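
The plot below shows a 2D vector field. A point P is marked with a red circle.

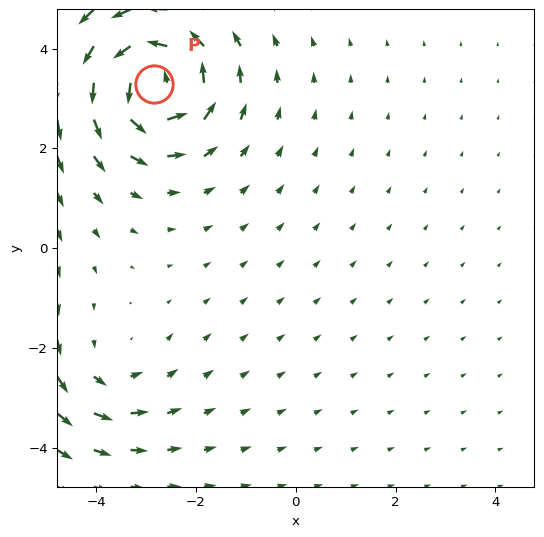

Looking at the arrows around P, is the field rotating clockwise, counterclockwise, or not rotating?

Near P at (-2.8, 3.3) the arrows circulate counterclockwise. The curl (z-component) there is about +6; positive curl means counterclockwise rotation.

counterclockwise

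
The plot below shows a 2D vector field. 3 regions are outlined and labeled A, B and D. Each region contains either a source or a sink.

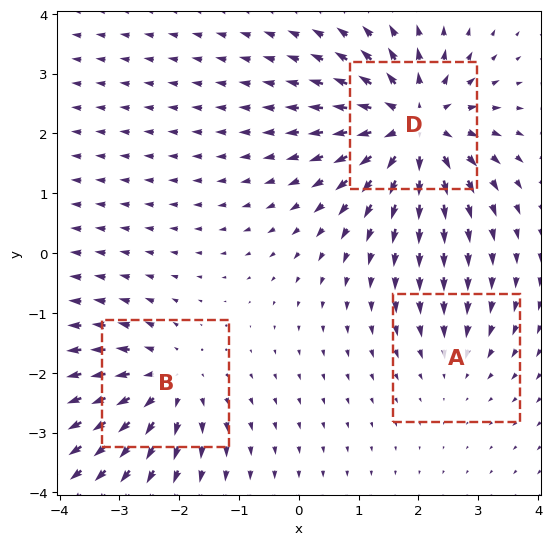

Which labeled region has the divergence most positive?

D

Divergence at each region's feature centre — A: about -2, B: about +4, D: about +6. Region D is most positive.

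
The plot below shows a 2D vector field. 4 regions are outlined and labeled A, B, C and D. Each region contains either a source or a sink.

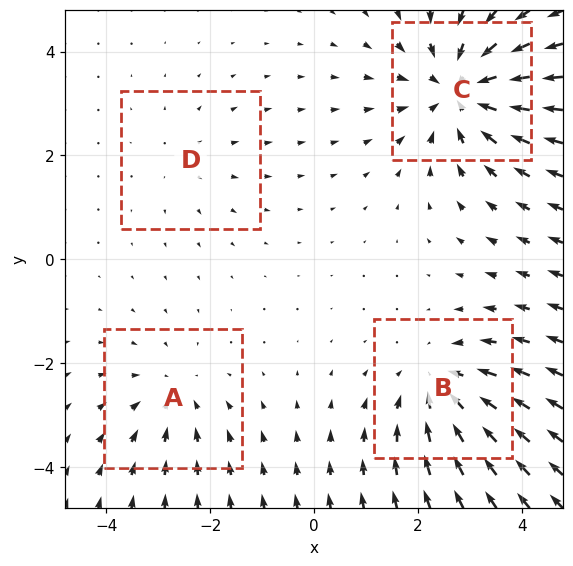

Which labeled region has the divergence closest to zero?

Divergence at each region's feature centre — A: about -3, B: about -4, C: about -6, D: about +2. Region D is closest to zero.

D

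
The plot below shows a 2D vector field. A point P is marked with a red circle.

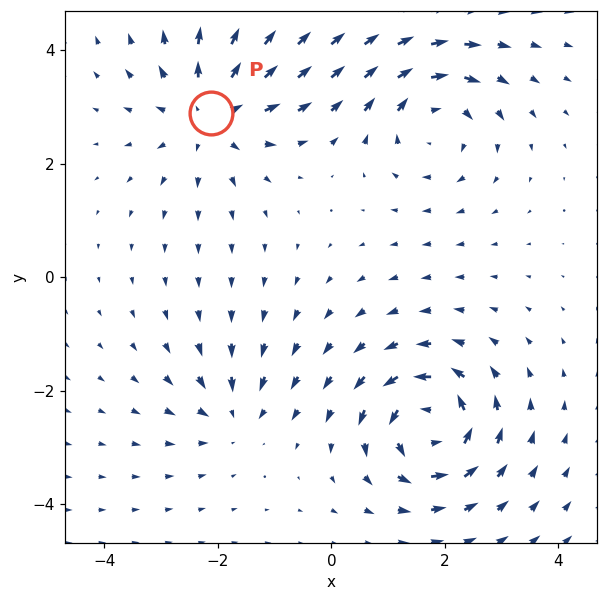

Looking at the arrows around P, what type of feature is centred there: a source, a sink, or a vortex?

source

At P (-2.1, 2.9) the arrows spread outward. Divergence about +5, curl ≈0 — positive divergence with near-zero curl is a source.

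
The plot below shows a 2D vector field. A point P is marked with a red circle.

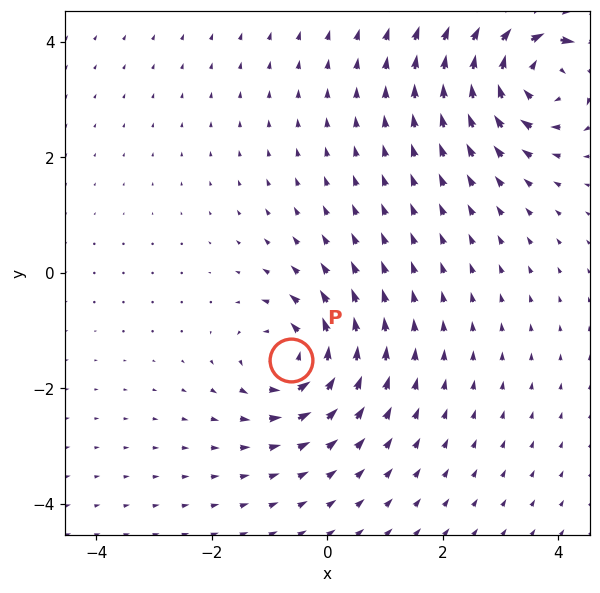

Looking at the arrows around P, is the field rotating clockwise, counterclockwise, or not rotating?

Near P at (-0.6, -1.5) the arrows circulate counterclockwise. The curl (z-component) there is about +5; positive curl means counterclockwise rotation.

counterclockwise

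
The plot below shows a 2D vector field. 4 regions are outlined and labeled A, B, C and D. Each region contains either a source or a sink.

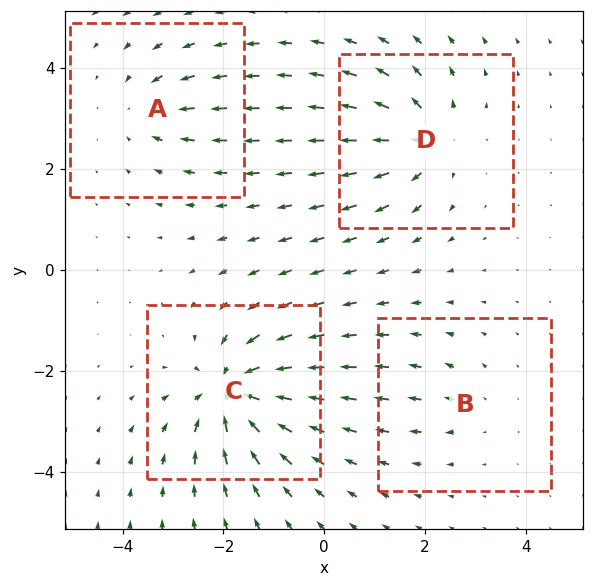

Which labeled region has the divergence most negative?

Divergence at each region's feature centre — A: about -4, B: about +2, C: about -7, D: about +5. Region C is most negative.

C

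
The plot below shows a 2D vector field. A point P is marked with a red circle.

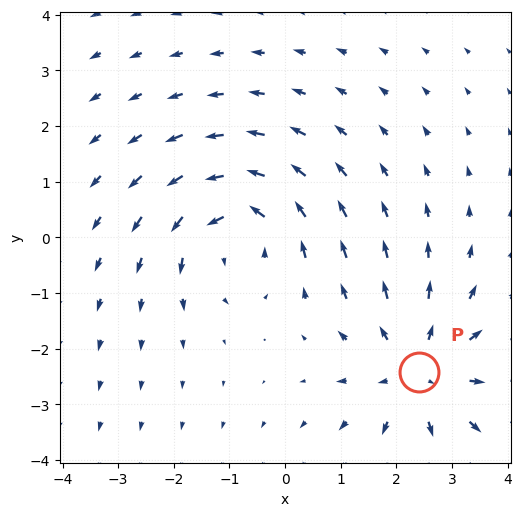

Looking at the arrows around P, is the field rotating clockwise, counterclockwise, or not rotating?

not rotating

Near P at (2.4, -2.4) the arrows show no circulation. The curl there is ≈0.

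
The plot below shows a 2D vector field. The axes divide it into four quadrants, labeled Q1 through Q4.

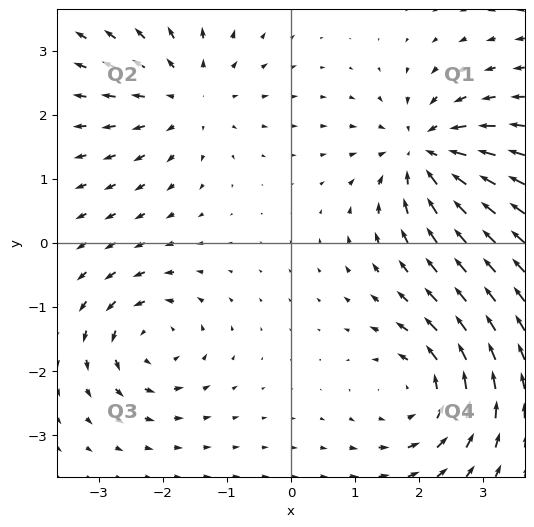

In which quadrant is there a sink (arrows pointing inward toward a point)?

Q1

The sink sits at approximately (2.1, 1.4), which lies in quadrant Q1. The divergence there is about -6, negative as expected for a sink.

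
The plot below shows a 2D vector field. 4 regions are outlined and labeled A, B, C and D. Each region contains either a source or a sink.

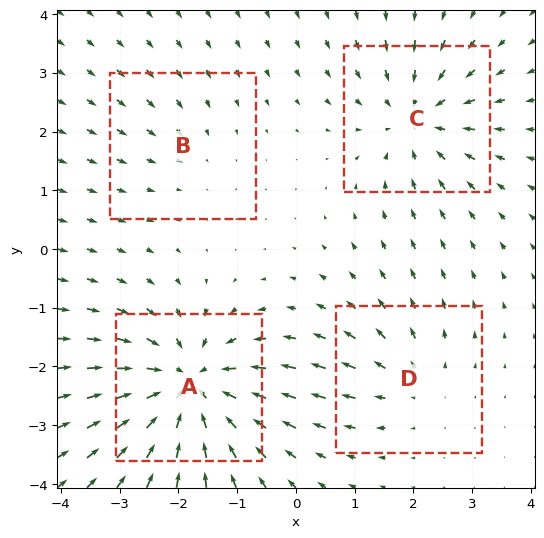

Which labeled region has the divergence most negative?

A

Divergence at each region's feature centre — A: about -7, B: about -2, C: about -5, D: about +3. Region A is most negative.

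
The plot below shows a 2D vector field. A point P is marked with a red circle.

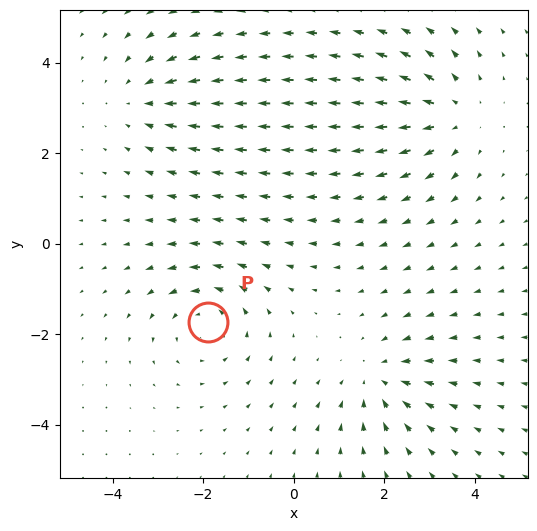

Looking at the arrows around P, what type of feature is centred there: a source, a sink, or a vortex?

vortex

At P (-1.9, -1.7) the arrows circulate counterclockwise. Divergence ≈0, curl about +4 — near-zero divergence with nonzero curl is a vortex.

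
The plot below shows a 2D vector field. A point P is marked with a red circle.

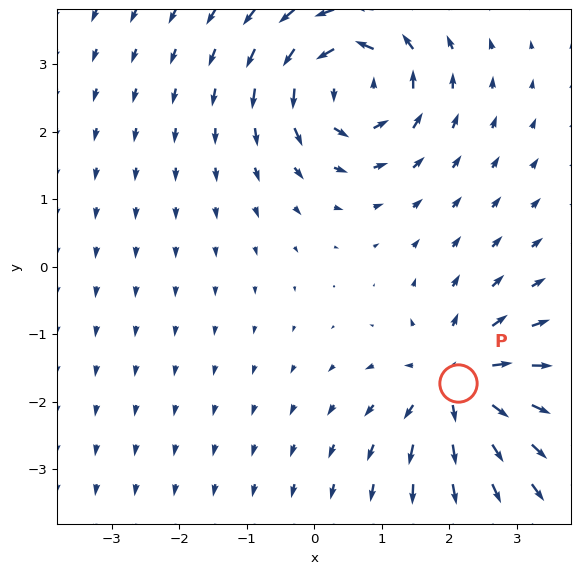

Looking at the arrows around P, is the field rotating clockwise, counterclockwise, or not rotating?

not rotating

Near P at (2.1, -1.7) the arrows show no circulation. The curl there is ≈0.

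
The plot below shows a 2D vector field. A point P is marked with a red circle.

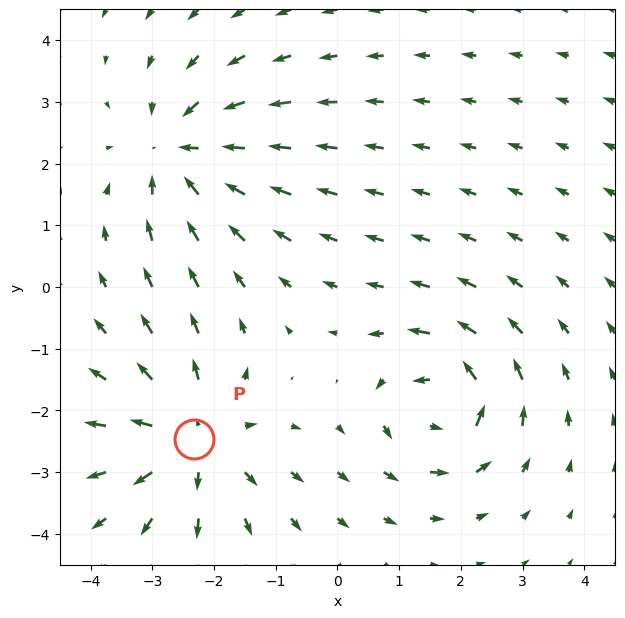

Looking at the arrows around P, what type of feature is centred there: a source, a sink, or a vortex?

At P (-2.3, -2.5) the arrows spread outward. Divergence about +5, curl ≈0 — positive divergence with near-zero curl is a source.

source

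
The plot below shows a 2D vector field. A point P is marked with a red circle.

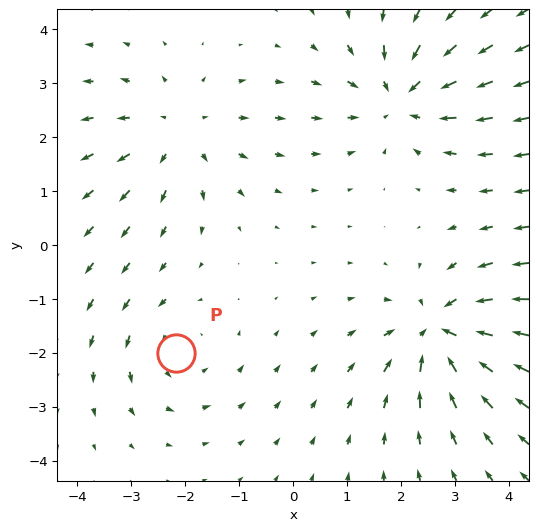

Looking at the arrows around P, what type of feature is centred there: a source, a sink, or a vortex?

vortex

At P (-2.2, -2.0) the arrows circulate counterclockwise. Divergence ≈0, curl about +3 — near-zero divergence with nonzero curl is a vortex.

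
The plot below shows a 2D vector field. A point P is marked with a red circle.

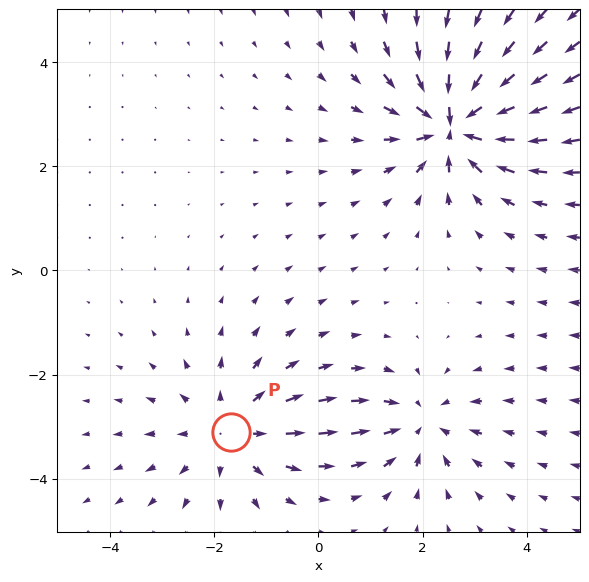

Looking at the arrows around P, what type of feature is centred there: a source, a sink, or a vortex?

At P (-1.7, -3.1) the arrows spread outward. Divergence about +3, curl ≈0 — positive divergence with near-zero curl is a source.

source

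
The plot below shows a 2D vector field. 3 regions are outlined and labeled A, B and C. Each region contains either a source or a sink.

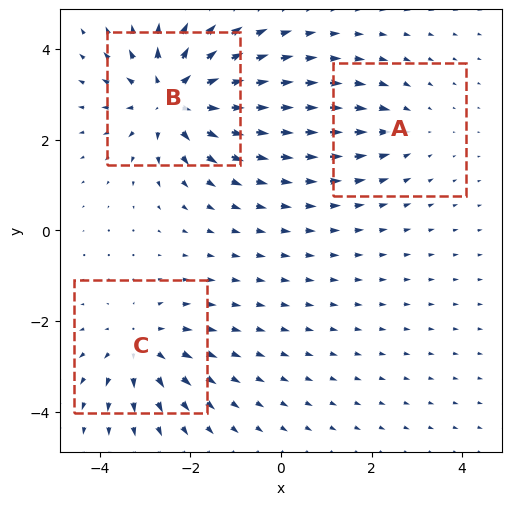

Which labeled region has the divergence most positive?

Divergence at each region's feature centre — A: about -2, B: about +5, C: about +3. Region B is most positive.

B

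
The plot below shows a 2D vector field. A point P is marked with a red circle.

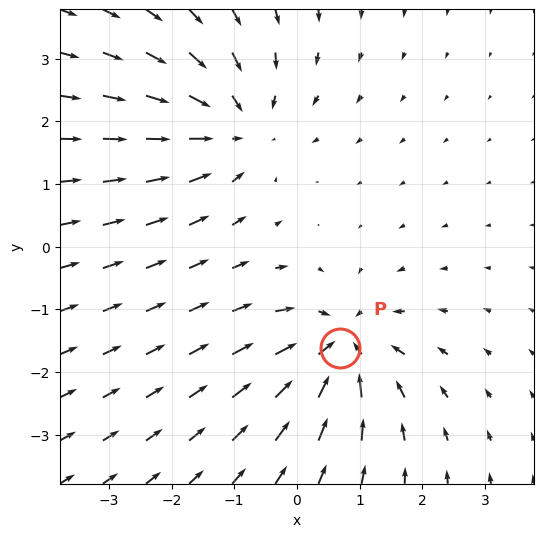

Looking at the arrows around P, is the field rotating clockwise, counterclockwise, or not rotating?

Near P at (0.7, -1.6) the arrows show no circulation. The curl there is ≈0.

not rotating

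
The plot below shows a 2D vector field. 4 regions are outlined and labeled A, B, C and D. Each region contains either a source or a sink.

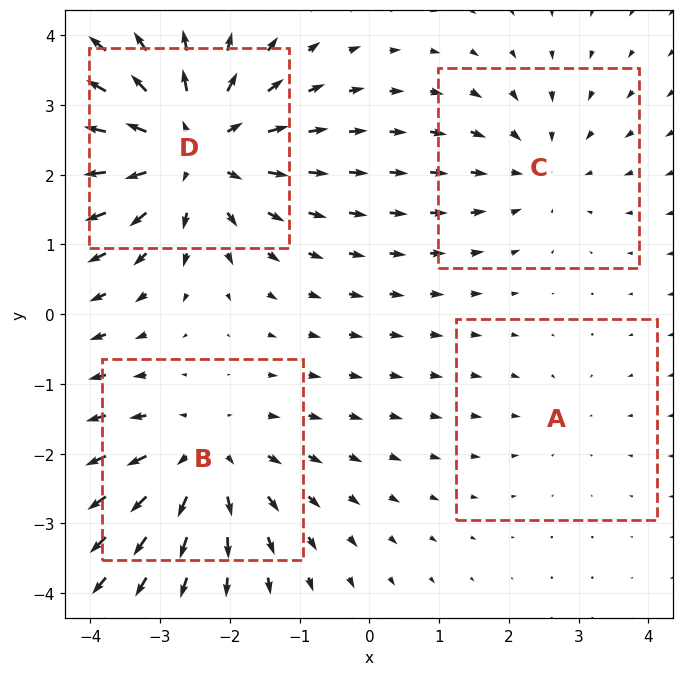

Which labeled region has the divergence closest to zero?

Divergence at each region's feature centre — A: about -2, B: about +4, C: about -3, D: about +6. Region A is closest to zero.

A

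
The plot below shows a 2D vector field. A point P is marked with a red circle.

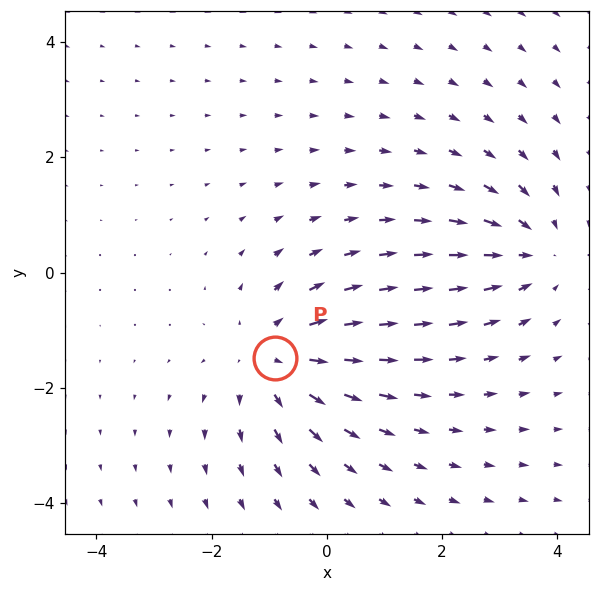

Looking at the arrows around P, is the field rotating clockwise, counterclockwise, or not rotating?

not rotating

Near P at (-0.9, -1.5) the arrows show no circulation. The curl there is ≈0.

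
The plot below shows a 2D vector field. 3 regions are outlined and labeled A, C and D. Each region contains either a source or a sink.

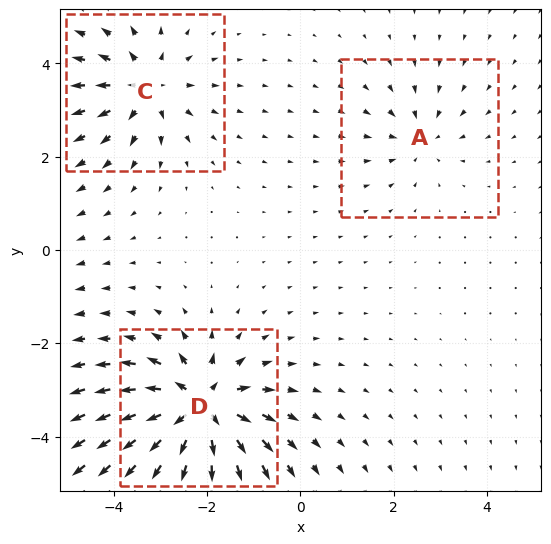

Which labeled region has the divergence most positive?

D

Divergence at each region's feature centre — A: about -2, C: about +4, D: about +6. Region D is most positive.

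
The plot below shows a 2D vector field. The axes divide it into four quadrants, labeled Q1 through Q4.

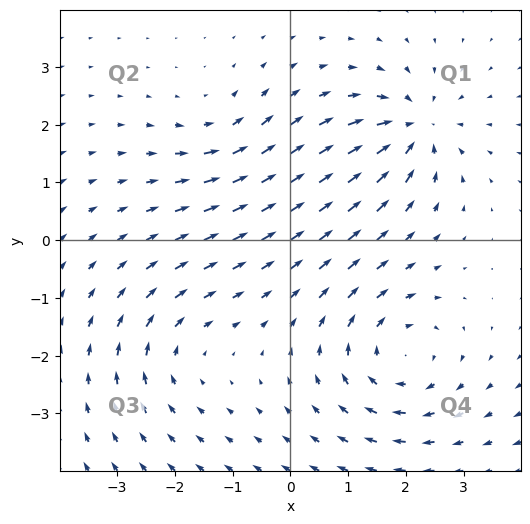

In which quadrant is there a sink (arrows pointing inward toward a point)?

Q1

The sink sits at approximately (2.1, 1.9), which lies in quadrant Q1. The divergence there is about -5, negative as expected for a sink.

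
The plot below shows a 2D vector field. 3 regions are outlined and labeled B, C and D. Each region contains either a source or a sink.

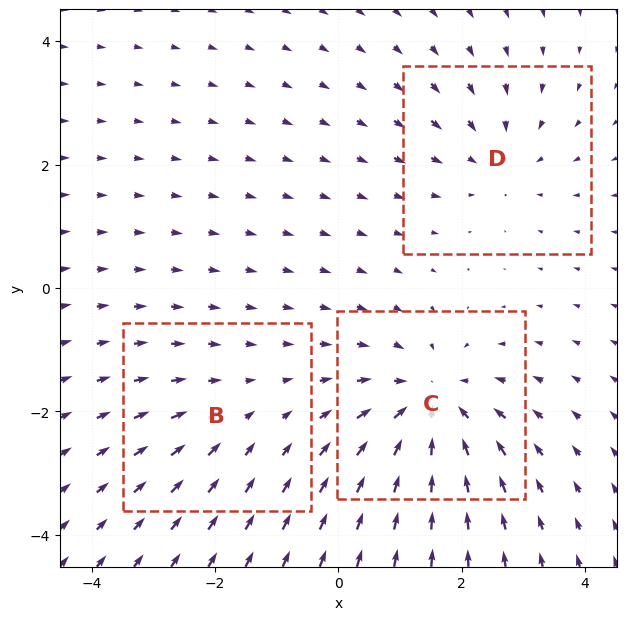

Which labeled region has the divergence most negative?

Divergence at each region's feature centre — B: about -2, C: about -4, D: about -3. Region C is most negative.

C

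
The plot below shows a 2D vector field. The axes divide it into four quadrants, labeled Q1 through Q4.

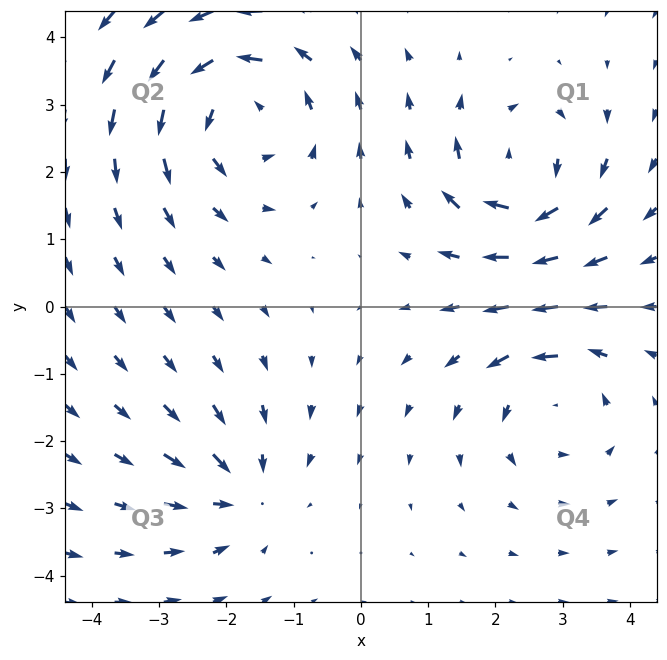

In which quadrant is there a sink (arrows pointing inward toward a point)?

Q3

The sink sits at approximately (-1.8, -2.7), which lies in quadrant Q3. The divergence there is about -3, negative as expected for a sink.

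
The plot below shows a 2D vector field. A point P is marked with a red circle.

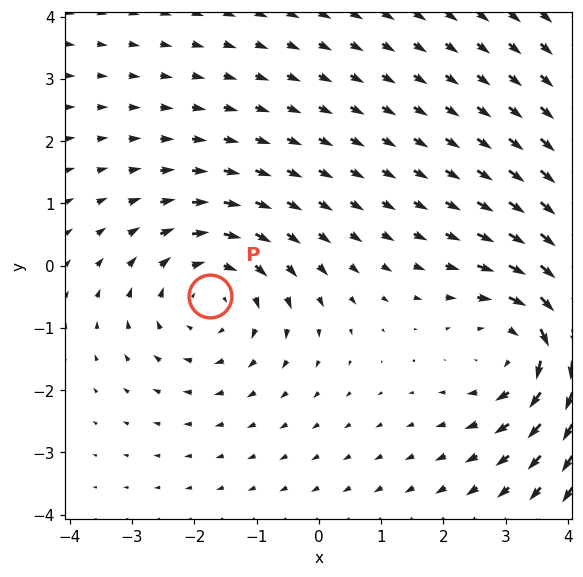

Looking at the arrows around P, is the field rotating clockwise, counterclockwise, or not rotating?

clockwise

Near P at (-1.7, -0.5) the arrows circulate clockwise. The curl (z-component) there is about -3; negative curl means clockwise rotation.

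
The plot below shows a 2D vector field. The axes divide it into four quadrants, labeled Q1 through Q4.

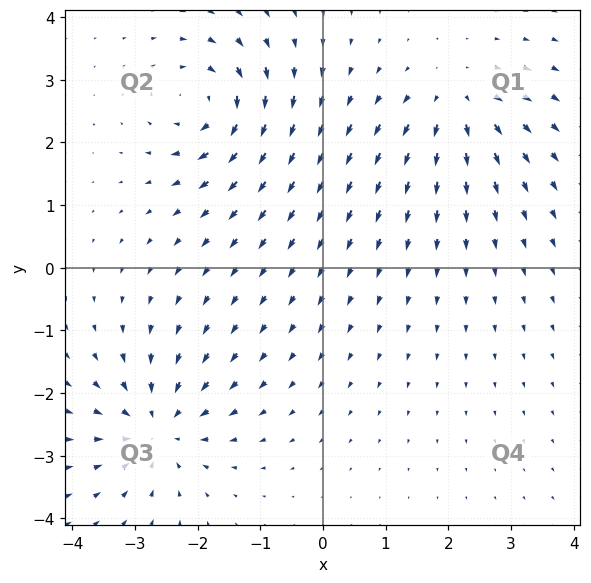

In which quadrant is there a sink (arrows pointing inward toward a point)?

The sink sits at approximately (-2.6, -2.6), which lies in quadrant Q3. The divergence there is about -5, negative as expected for a sink.

Q3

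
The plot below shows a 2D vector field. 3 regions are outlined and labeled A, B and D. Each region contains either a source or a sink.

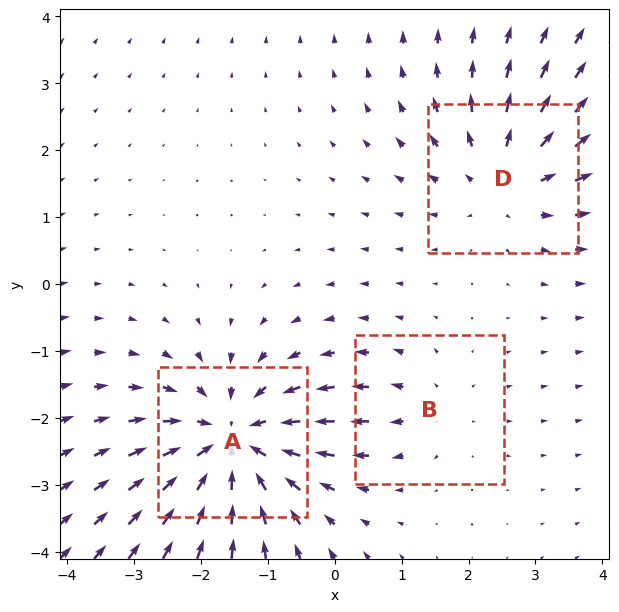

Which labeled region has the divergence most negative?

Divergence at each region's feature centre — A: about -5, B: about +2, D: about +3. Region A is most negative.

A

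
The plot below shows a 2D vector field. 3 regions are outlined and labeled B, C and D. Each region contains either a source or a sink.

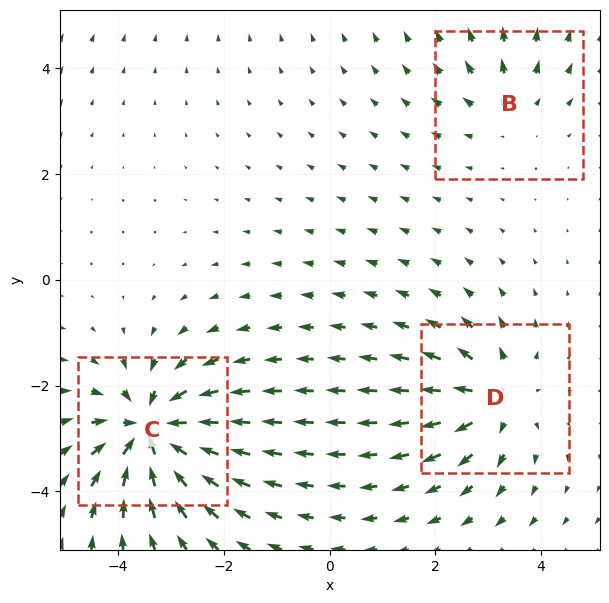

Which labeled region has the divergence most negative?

Divergence at each region's feature centre — B: about +2, C: about -6, D: about +4. Region C is most negative.

C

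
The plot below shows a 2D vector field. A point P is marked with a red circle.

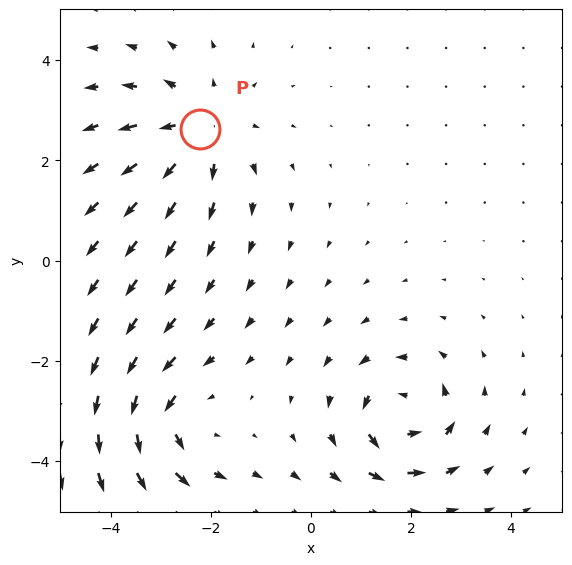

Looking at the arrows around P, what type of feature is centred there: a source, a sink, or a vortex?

source

At P (-2.2, 2.6) the arrows spread outward. Divergence about +4, curl ≈0 — positive divergence with near-zero curl is a source.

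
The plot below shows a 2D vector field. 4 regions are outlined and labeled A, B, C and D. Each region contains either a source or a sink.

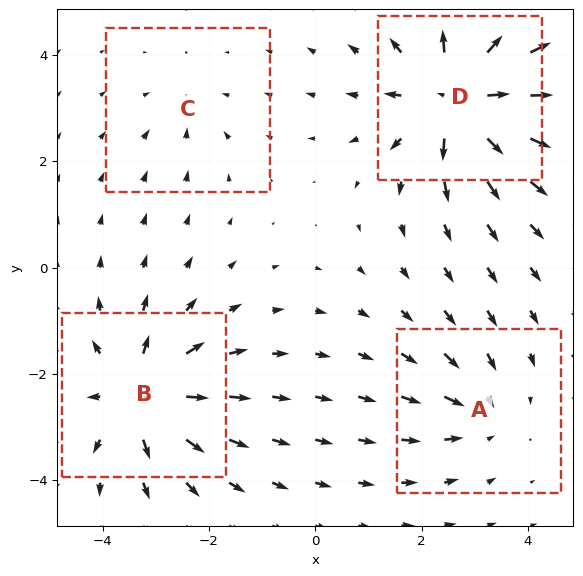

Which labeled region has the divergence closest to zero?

C

Divergence at each region's feature centre — A: about -3, B: about +6, C: about -2, D: about +7. Region C is closest to zero.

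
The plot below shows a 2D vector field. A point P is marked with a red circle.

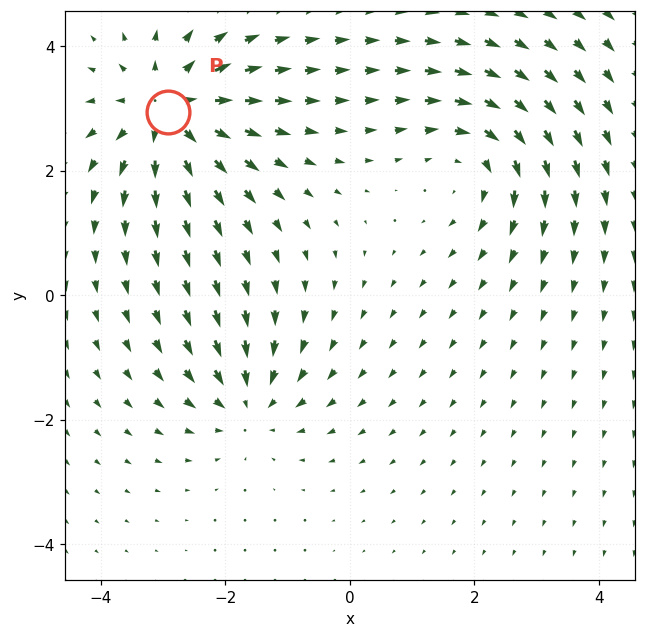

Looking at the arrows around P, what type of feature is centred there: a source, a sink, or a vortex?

source

At P (-2.9, 2.9) the arrows spread outward. Divergence about +5, curl ≈0 — positive divergence with near-zero curl is a source.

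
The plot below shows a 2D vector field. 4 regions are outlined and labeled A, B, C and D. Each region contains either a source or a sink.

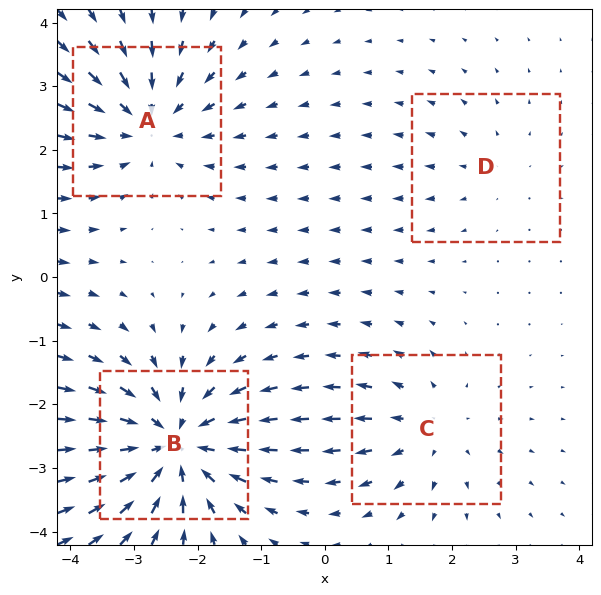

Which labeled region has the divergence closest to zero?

D

Divergence at each region's feature centre — A: about -5, B: about -6, C: about +3, D: about +2. Region D is closest to zero.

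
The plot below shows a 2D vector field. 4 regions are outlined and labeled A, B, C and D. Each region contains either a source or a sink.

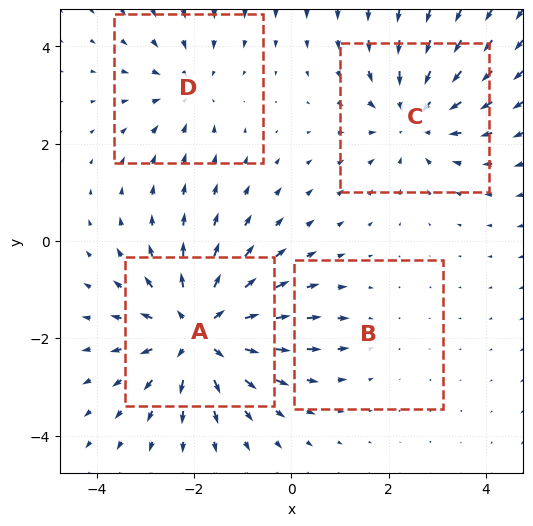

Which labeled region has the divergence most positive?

A

Divergence at each region's feature centre — A: about +6, B: about -2, C: about -4, D: about -3. Region A is most positive.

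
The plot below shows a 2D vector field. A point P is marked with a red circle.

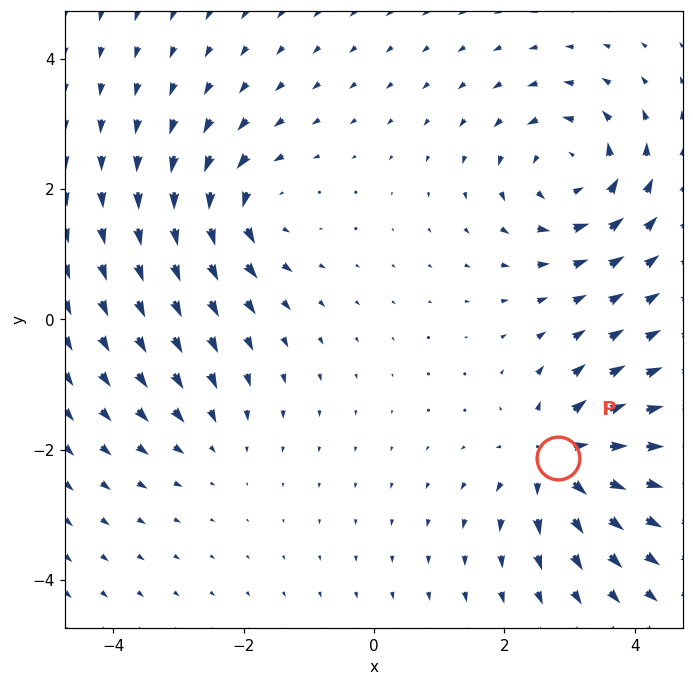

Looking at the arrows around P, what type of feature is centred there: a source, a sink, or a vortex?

At P (2.8, -2.1) the arrows spread outward. Divergence about +7, curl ≈0 — positive divergence with near-zero curl is a source.

source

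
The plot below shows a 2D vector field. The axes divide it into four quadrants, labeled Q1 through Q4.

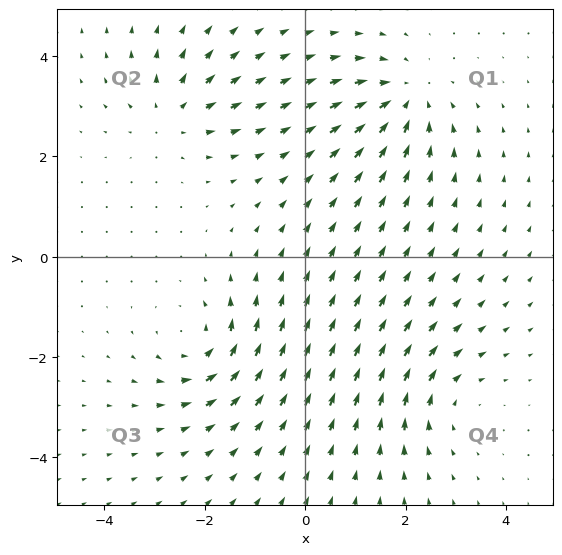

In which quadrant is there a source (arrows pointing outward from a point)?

The source sits at approximately (-2.6, 2.8), which lies in quadrant Q2. The divergence there is about +4, positive as expected for a source.

Q2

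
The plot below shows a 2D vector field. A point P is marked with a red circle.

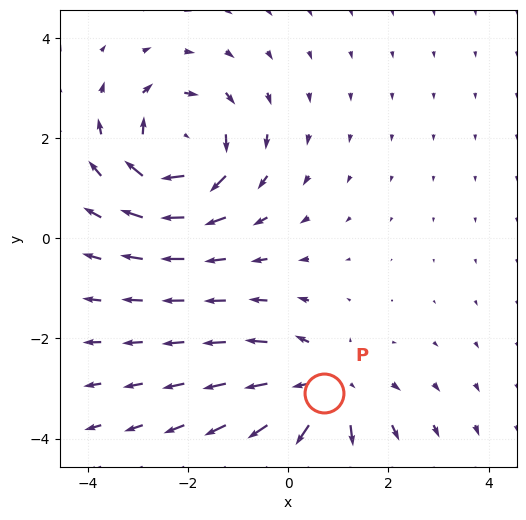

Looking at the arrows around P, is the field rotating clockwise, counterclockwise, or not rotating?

Near P at (0.7, -3.1) the arrows show no circulation. The curl there is ≈0.

not rotating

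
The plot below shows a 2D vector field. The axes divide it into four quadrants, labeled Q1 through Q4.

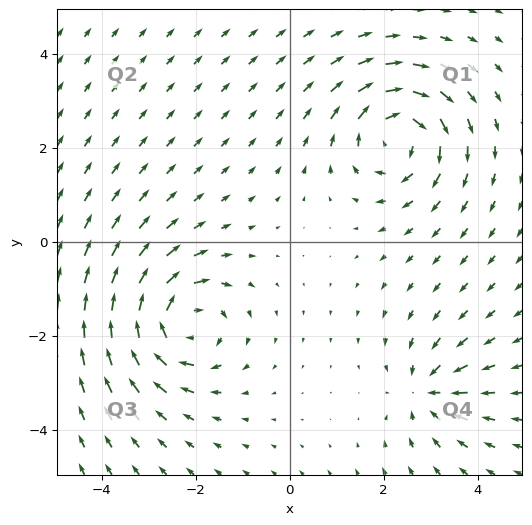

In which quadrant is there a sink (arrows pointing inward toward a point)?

Q4

The sink sits at approximately (2.9, -3.2), which lies in quadrant Q4. The divergence there is about -4, negative as expected for a sink.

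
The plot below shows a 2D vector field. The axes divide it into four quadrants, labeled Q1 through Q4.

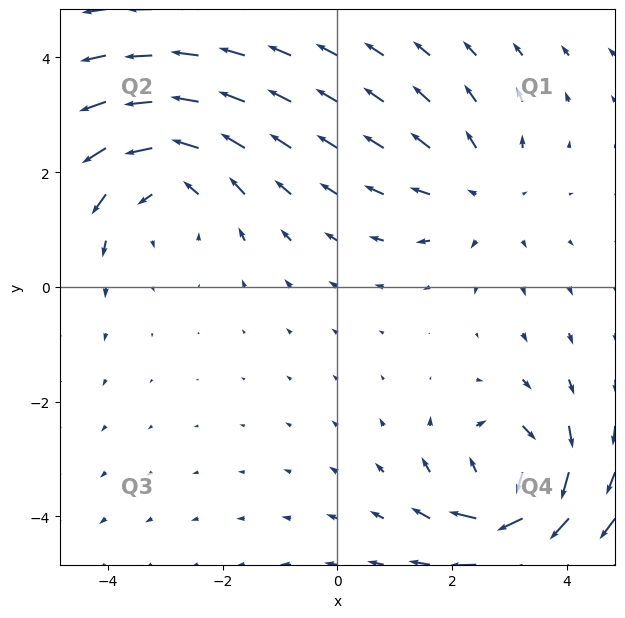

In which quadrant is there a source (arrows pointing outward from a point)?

Q1

The source sits at approximately (2.5, 1.6), which lies in quadrant Q1. The divergence there is about +2, positive as expected for a source.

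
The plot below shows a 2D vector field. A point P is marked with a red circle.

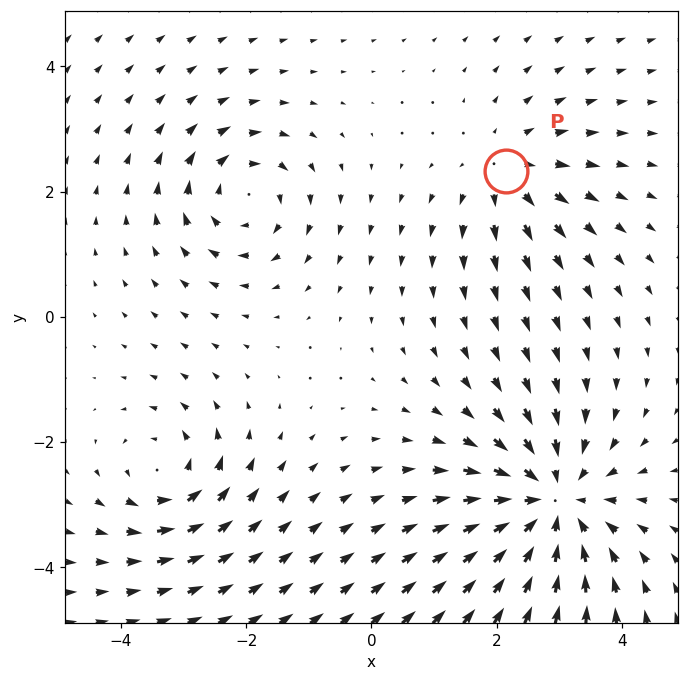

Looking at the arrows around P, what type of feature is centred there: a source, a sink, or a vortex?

source

At P (2.2, 2.3) the arrows spread outward. Divergence about +3, curl ≈0 — positive divergence with near-zero curl is a source.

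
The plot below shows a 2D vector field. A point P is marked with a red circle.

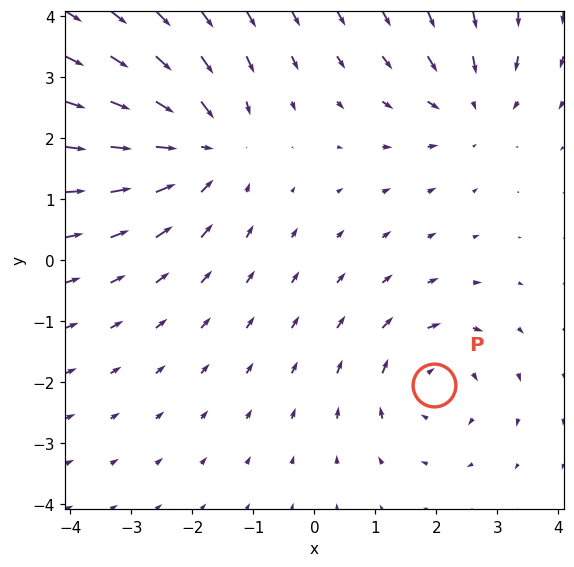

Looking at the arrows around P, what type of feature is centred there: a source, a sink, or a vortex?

vortex

At P (2.0, -2.0) the arrows circulate clockwise. Divergence ≈0, curl about -4 — near-zero divergence with nonzero curl is a vortex.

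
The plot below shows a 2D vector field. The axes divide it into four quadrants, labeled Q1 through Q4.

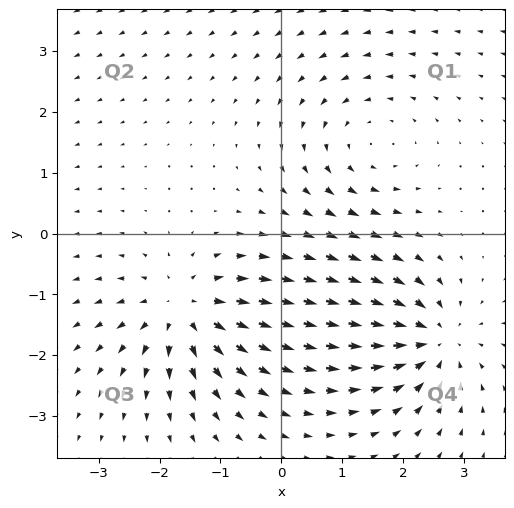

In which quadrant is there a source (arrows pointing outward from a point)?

The source sits at approximately (-1.6, -1.2), which lies in quadrant Q3. The divergence there is about +6, positive as expected for a source.

Q3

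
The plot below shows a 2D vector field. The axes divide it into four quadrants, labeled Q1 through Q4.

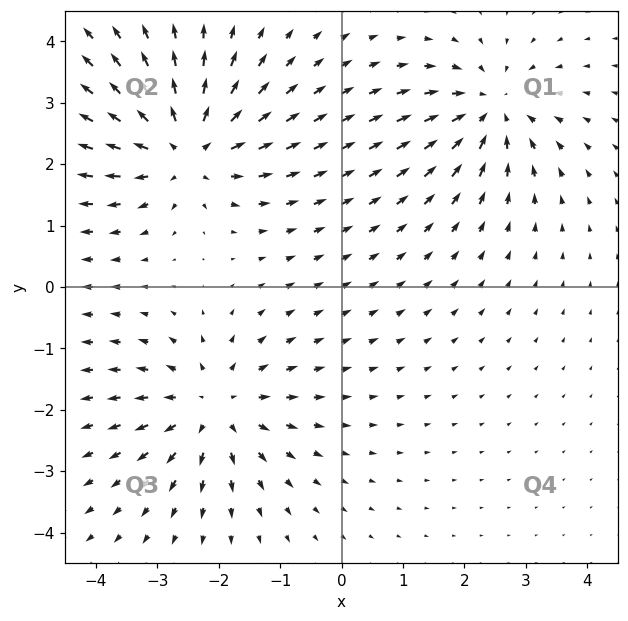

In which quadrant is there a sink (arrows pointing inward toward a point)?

The sink sits at approximately (2.4, 2.9), which lies in quadrant Q1. The divergence there is about -5, negative as expected for a sink.

Q1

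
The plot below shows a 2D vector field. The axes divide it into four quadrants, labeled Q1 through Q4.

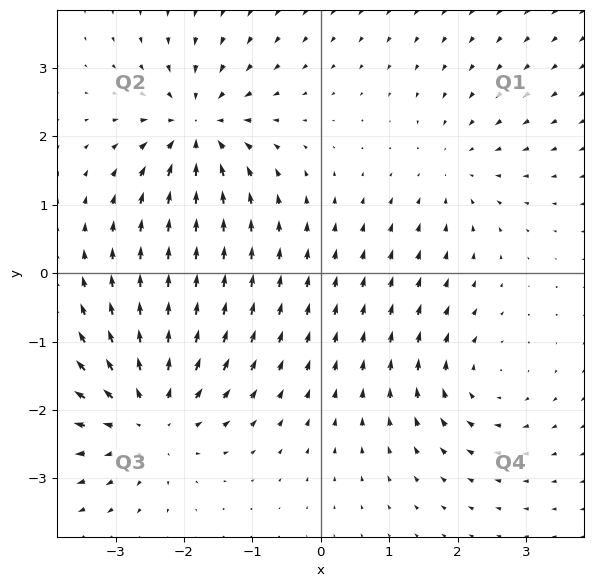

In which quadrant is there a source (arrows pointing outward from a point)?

Q3

The source sits at approximately (-2.5, -2.1), which lies in quadrant Q3. The divergence there is about +5, positive as expected for a source.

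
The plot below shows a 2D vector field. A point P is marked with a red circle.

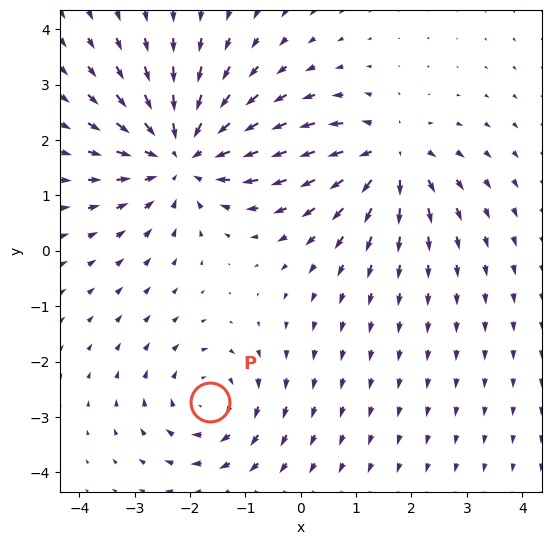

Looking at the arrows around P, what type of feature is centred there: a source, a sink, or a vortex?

At P (-1.6, -2.7) the arrows circulate clockwise. Divergence ≈0, curl about -3 — near-zero divergence with nonzero curl is a vortex.

vortex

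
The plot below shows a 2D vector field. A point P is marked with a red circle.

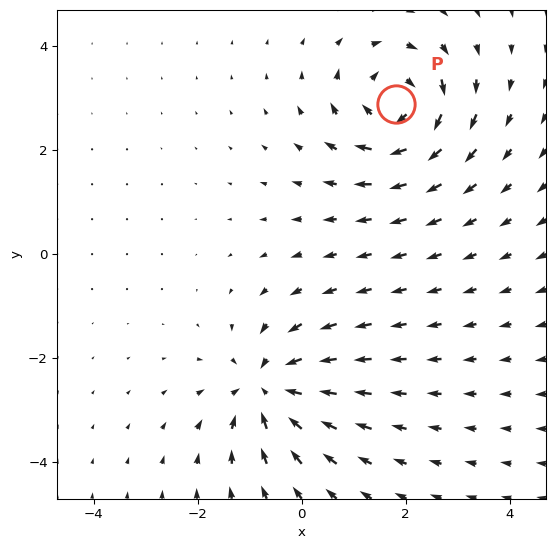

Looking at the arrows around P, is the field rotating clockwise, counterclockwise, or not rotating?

clockwise

Near P at (1.8, 2.9) the arrows circulate clockwise. The curl (z-component) there is about -6; negative curl means clockwise rotation.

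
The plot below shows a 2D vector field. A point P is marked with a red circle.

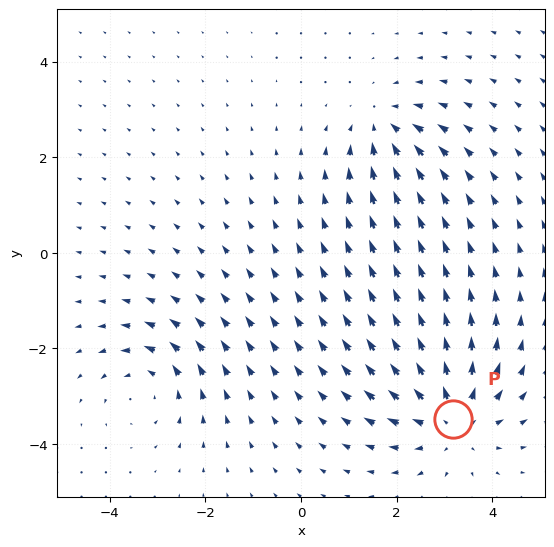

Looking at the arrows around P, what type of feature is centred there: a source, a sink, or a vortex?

At P (3.2, -3.5) the arrows spread outward. Divergence about +4, curl ≈0 — positive divergence with near-zero curl is a source.

source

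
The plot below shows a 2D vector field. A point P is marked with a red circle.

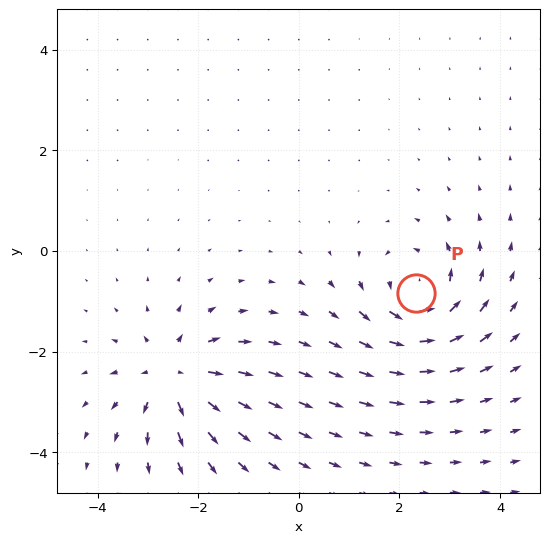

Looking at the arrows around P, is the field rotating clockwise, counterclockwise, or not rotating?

counterclockwise

Near P at (2.3, -0.8) the arrows circulate counterclockwise. The curl (z-component) there is about +6; positive curl means counterclockwise rotation.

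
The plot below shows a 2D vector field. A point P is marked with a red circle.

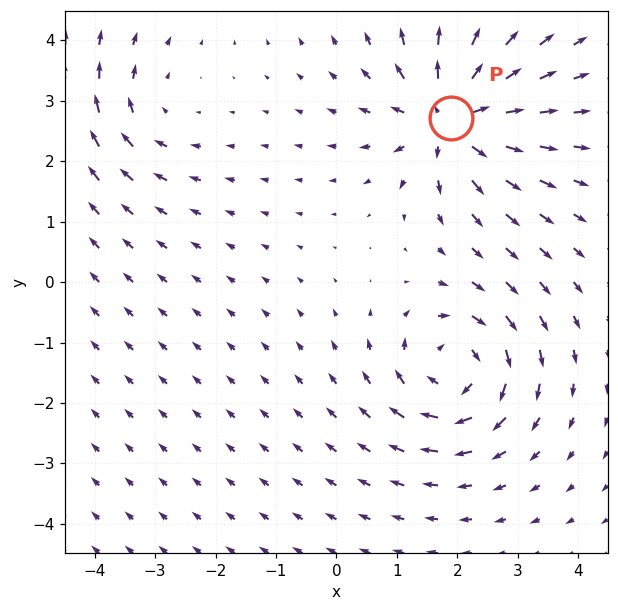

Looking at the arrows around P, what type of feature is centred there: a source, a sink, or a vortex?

source

At P (1.9, 2.7) the arrows spread outward. Divergence about +7, curl ≈0 — positive divergence with near-zero curl is a source.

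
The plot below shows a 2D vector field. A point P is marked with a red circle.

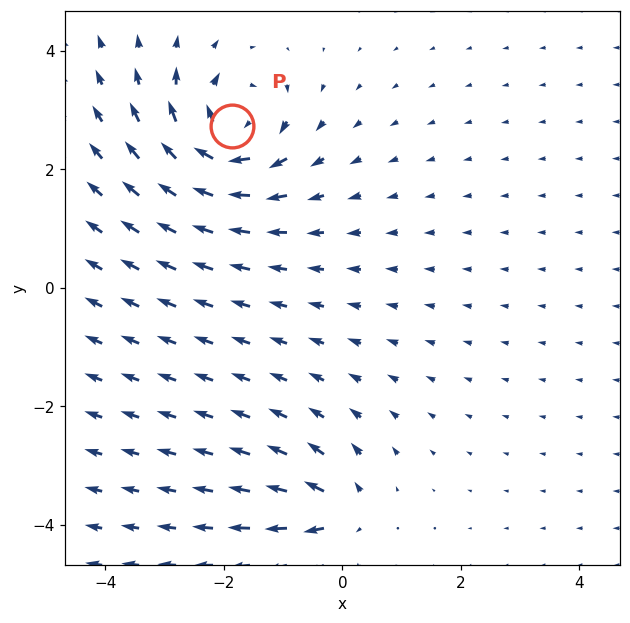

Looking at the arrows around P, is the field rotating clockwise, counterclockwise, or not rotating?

clockwise

Near P at (-1.9, 2.7) the arrows circulate clockwise. The curl (z-component) there is about -6; negative curl means clockwise rotation.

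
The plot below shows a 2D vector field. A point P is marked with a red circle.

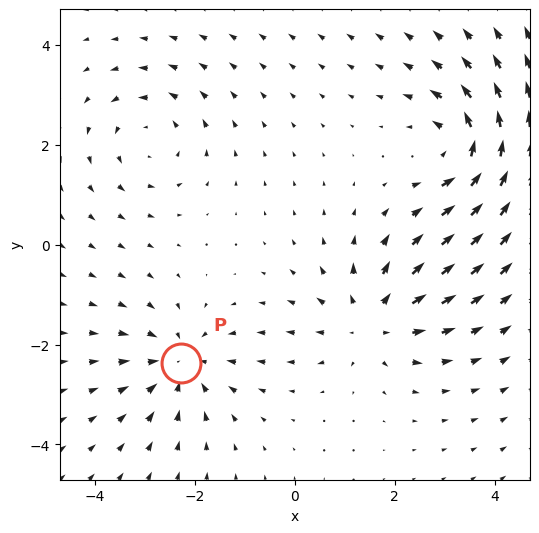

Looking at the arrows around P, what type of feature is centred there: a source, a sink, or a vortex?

At P (-2.3, -2.4) the arrows converge inward. Divergence about -5, curl ≈0 — negative divergence with near-zero curl is a sink.

sink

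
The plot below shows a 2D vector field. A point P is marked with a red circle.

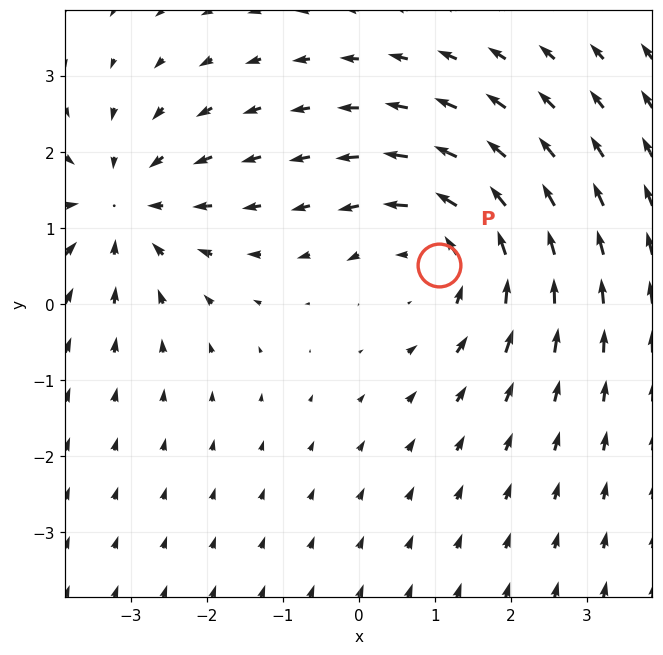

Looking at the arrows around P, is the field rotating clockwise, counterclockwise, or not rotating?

counterclockwise

Near P at (1.0, 0.5) the arrows circulate counterclockwise. The curl (z-component) there is about +4; positive curl means counterclockwise rotation.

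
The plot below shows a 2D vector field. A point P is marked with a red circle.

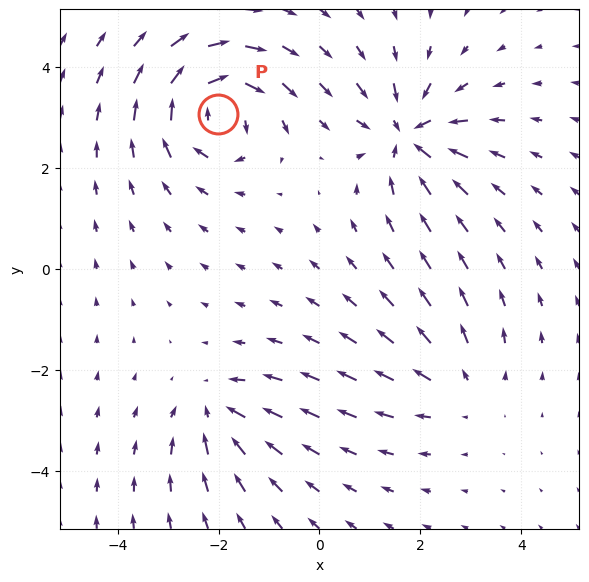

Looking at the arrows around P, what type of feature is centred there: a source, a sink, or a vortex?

At P (-2.0, 3.1) the arrows circulate clockwise. Divergence ≈0, curl about -6 — near-zero divergence with nonzero curl is a vortex.

vortex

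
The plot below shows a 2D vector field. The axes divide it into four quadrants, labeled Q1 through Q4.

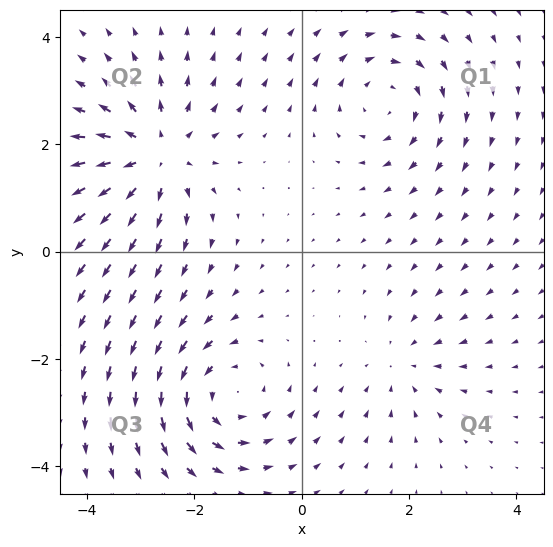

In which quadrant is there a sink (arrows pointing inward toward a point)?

Q4

The sink sits at approximately (1.9, -2.1), which lies in quadrant Q4. The divergence there is about -3, negative as expected for a sink.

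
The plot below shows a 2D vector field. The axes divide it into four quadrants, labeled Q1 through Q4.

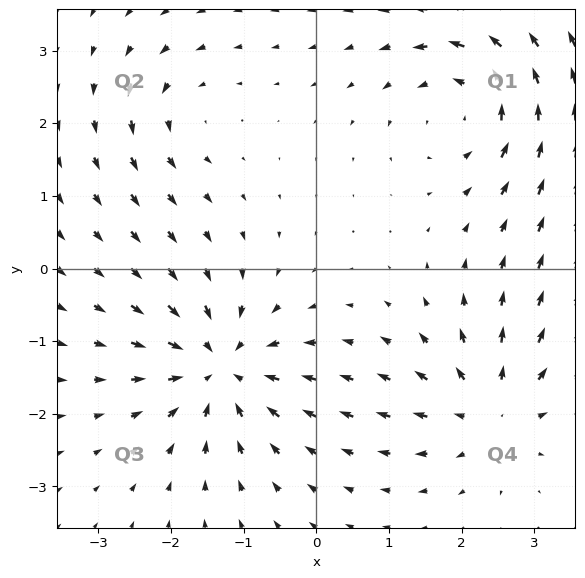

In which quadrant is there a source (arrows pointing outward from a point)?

The source sits at approximately (2.4, -1.9), which lies in quadrant Q4. The divergence there is about +5, positive as expected for a source.

Q4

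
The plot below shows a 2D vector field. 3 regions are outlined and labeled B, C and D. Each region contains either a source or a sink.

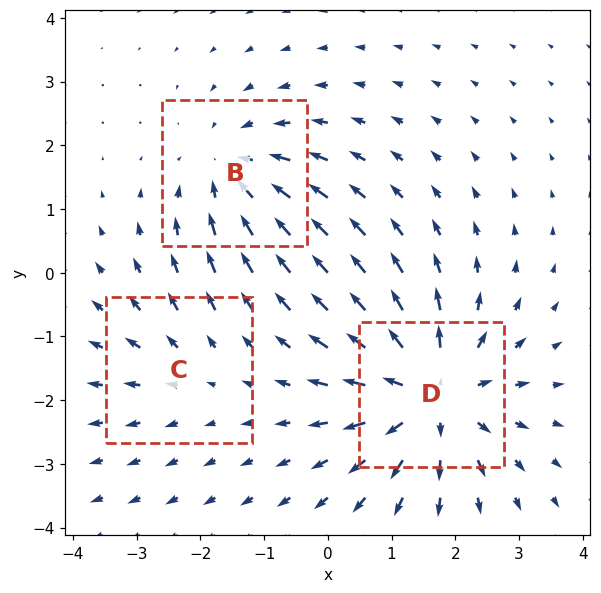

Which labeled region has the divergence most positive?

Divergence at each region's feature centre — B: about -3, C: about +2, D: about +5. Region D is most positive.

D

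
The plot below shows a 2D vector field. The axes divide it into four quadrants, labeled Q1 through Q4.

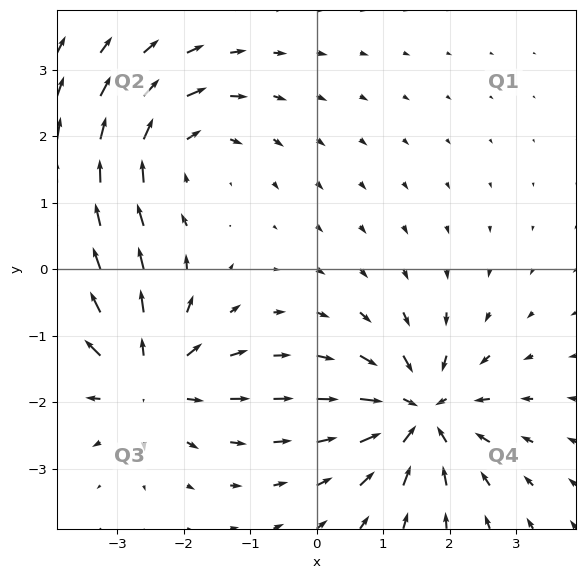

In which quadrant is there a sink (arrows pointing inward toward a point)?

Q4

The sink sits at approximately (1.6, -2.2), which lies in quadrant Q4. The divergence there is about -6, negative as expected for a sink.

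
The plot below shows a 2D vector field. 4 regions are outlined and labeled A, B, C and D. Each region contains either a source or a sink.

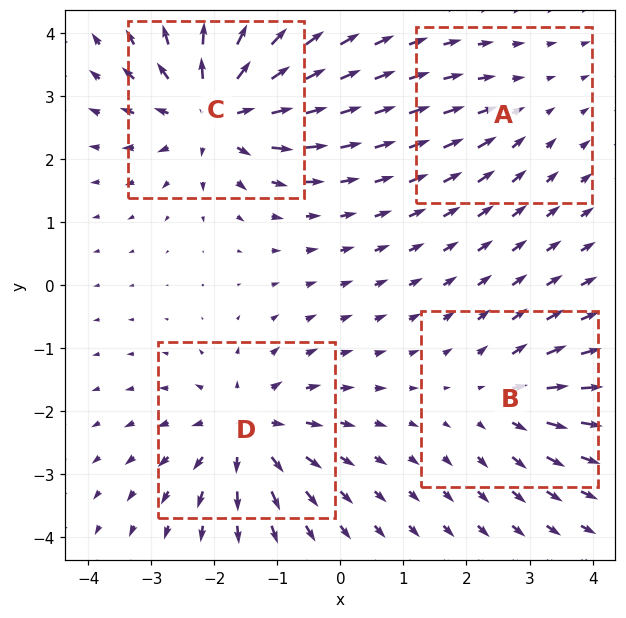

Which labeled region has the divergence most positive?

C

Divergence at each region's feature centre — A: about -2, B: about +4, C: about +8, D: about +6. Region C is most positive.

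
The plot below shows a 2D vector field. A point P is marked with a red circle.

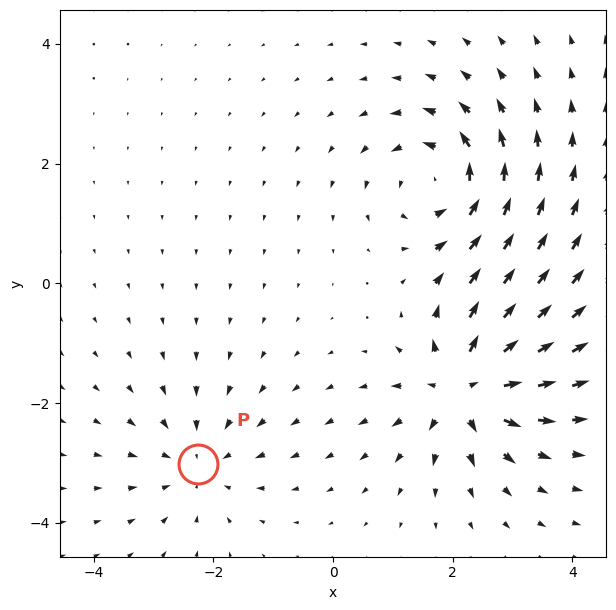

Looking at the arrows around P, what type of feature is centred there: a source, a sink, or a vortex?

sink

At P (-2.3, -3.0) the arrows converge inward. Divergence about -3, curl ≈0 — negative divergence with near-zero curl is a sink.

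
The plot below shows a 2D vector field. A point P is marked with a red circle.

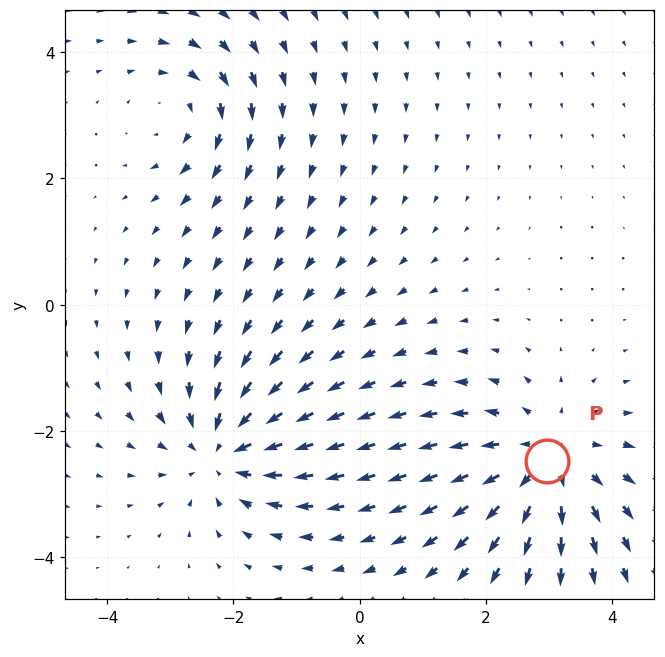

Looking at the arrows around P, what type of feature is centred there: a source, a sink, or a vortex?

source

At P (3.0, -2.5) the arrows spread outward. Divergence about +4, curl ≈0 — positive divergence with near-zero curl is a source.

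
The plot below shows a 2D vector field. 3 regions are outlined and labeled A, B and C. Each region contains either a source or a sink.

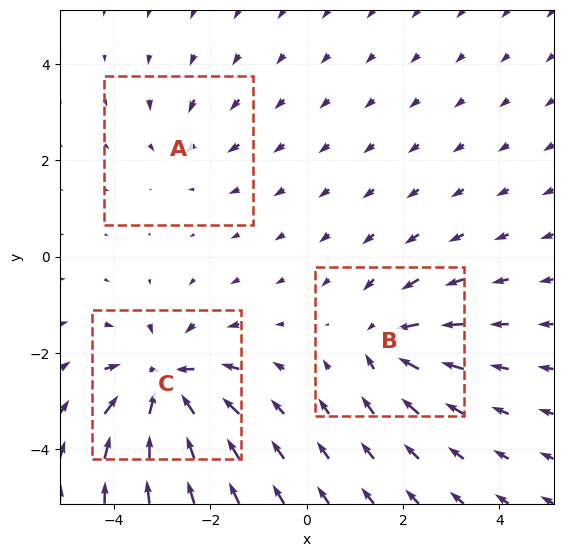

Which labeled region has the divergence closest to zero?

Divergence at each region's feature centre — A: about -2, B: about -4, C: about -6. Region A is closest to zero.

A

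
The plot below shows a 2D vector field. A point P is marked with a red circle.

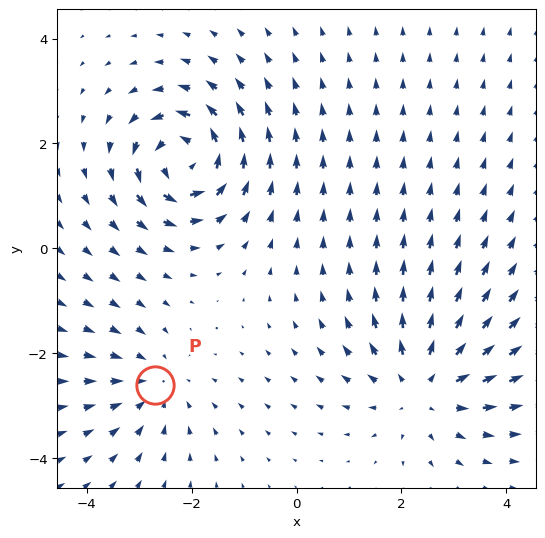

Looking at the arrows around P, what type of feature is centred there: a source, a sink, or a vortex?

At P (-2.7, -2.6) the arrows converge inward. Divergence about -3, curl ≈0 — negative divergence with near-zero curl is a sink.

sink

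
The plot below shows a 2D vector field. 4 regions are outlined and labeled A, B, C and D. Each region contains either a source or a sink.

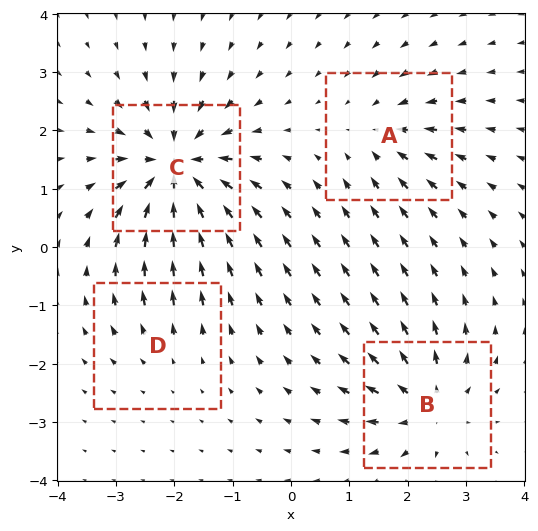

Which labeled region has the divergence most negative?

Divergence at each region's feature centre — A: about -4, B: about +6, C: about -8, D: about +2. Region C is most negative.

C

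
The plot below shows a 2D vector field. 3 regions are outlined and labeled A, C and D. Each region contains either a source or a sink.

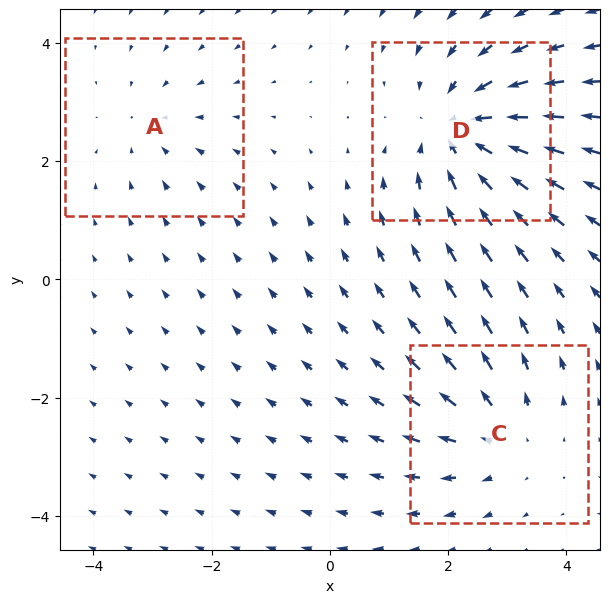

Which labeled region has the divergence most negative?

Divergence at each region's feature centre — A: about -2, C: about +3, D: about -4. Region D is most negative.

D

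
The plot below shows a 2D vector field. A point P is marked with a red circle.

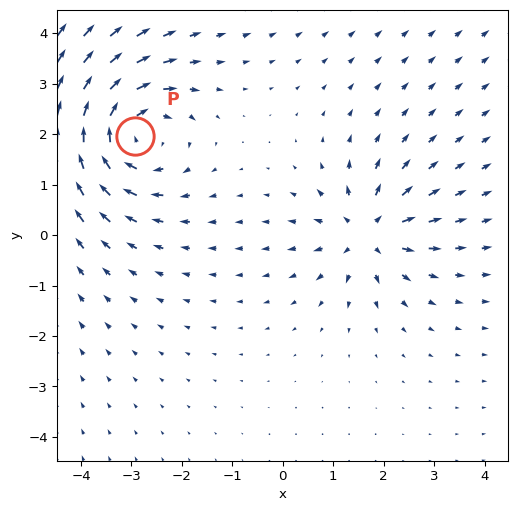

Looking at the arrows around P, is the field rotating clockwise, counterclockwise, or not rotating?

clockwise

Near P at (-2.9, 2.0) the arrows circulate clockwise. The curl (z-component) there is about -4; negative curl means clockwise rotation.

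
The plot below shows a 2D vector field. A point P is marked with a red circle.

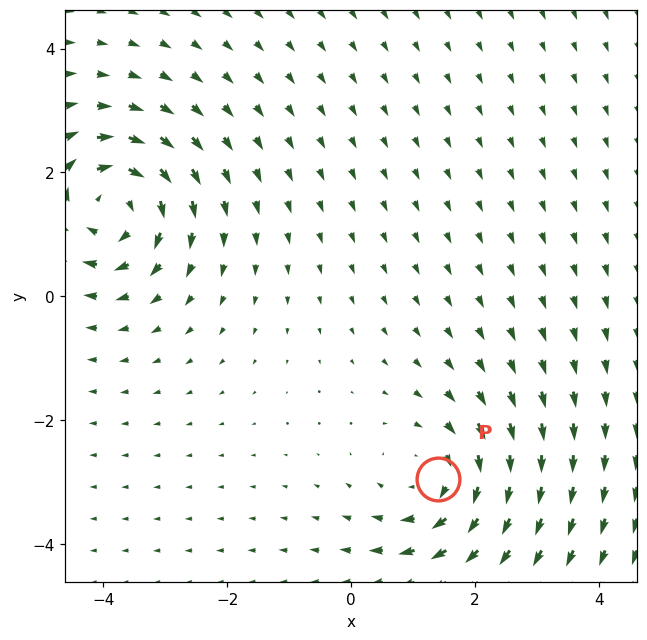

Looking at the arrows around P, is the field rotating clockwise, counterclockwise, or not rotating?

Near P at (1.4, -2.9) the arrows circulate clockwise. The curl (z-component) there is about -4; negative curl means clockwise rotation.

clockwise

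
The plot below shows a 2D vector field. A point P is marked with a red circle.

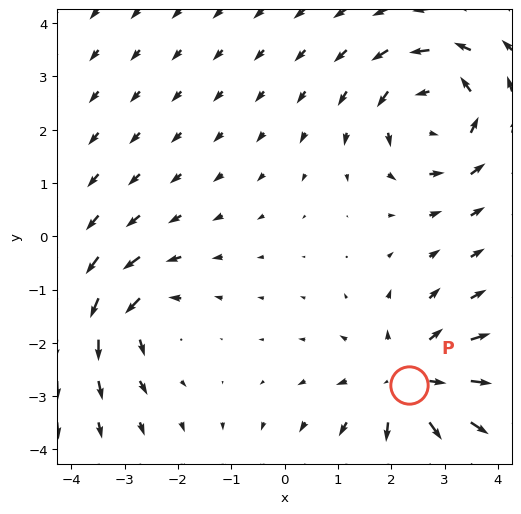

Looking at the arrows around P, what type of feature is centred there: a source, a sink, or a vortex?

At P (2.3, -2.8) the arrows spread outward. Divergence about +4, curl ≈0 — positive divergence with near-zero curl is a source.

source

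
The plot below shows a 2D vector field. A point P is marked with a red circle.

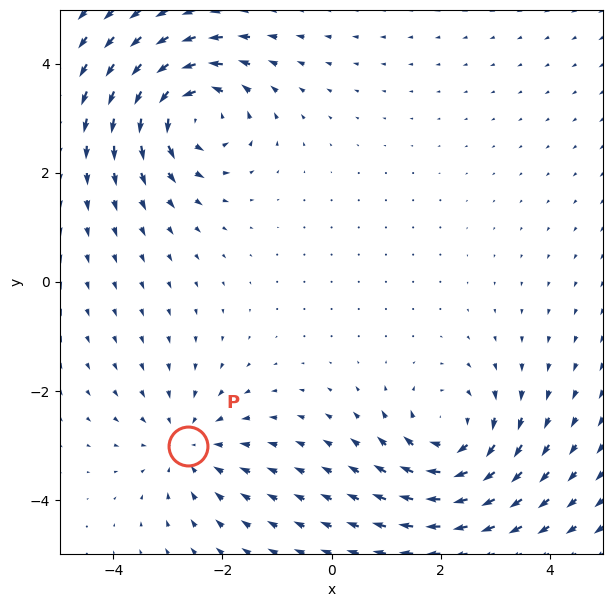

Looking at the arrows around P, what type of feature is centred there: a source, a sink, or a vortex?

sink

At P (-2.6, -3.0) the arrows converge inward. Divergence about -3, curl ≈0 — negative divergence with near-zero curl is a sink.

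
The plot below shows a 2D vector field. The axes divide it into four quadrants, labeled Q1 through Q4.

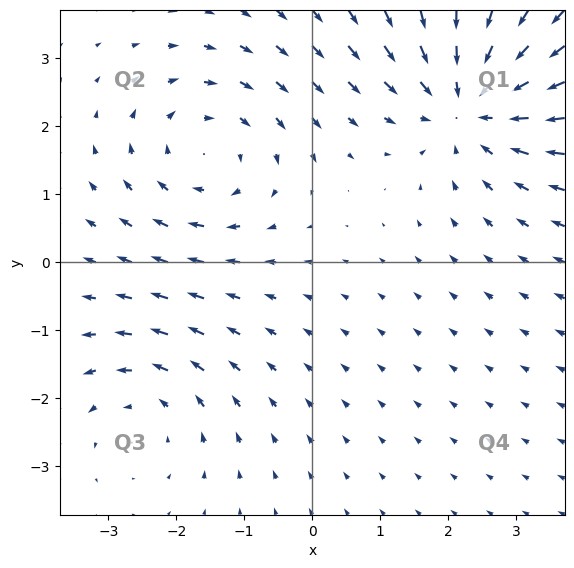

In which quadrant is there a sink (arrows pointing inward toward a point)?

Q1

The sink sits at approximately (2.3, 2.4), which lies in quadrant Q1. The divergence there is about -4, negative as expected for a sink.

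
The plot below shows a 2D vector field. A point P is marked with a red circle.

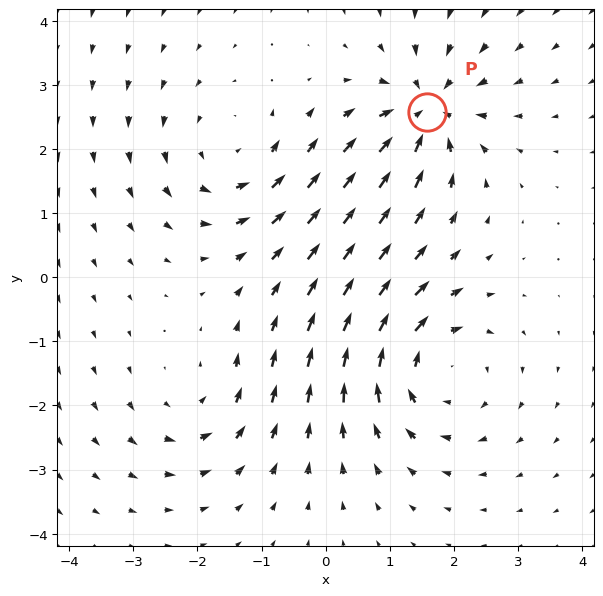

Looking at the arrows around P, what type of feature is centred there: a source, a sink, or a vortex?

At P (1.6, 2.6) the arrows converge inward. Divergence about -6, curl ≈0 — negative divergence with near-zero curl is a sink.

sink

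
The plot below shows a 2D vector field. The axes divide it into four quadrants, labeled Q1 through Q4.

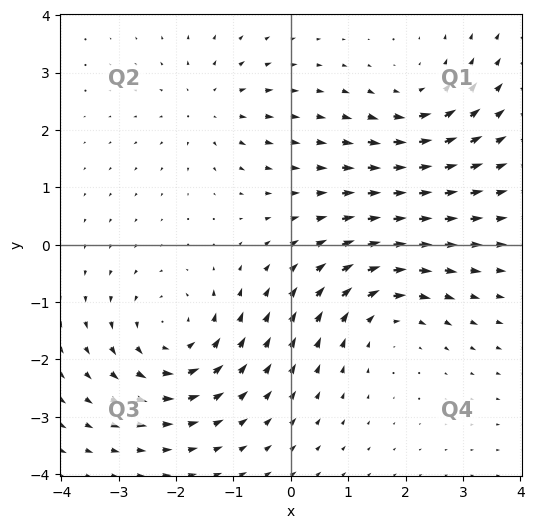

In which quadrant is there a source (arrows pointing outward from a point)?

The source sits at approximately (-1.4, 2.4), which lies in quadrant Q2. The divergence there is about +3, positive as expected for a source.

Q2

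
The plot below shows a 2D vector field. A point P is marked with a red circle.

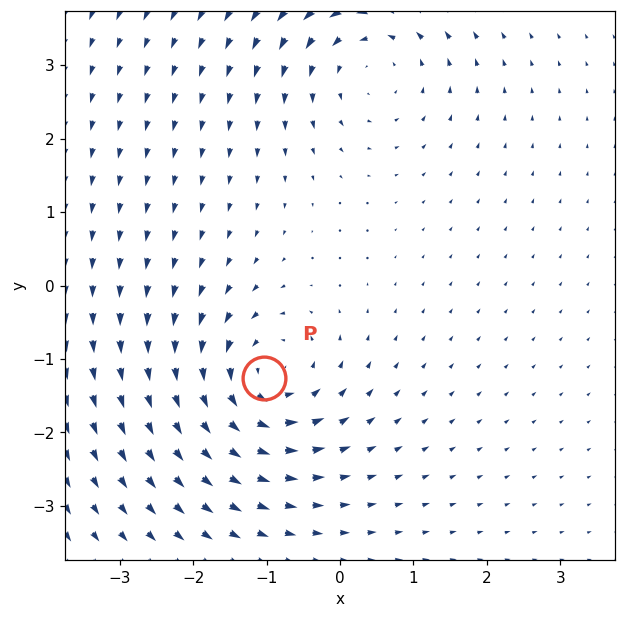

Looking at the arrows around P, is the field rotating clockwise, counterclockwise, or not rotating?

counterclockwise

Near P at (-1.0, -1.3) the arrows circulate counterclockwise. The curl (z-component) there is about +5; positive curl means counterclockwise rotation.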